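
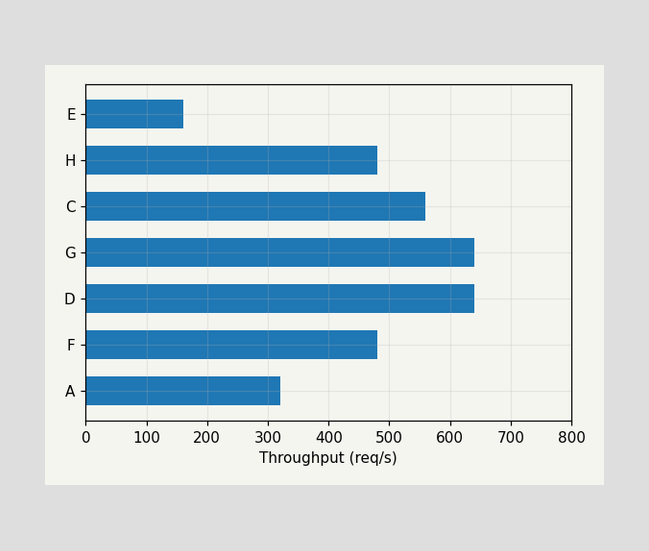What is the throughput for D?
640req/s

Reading along the chart's x-axis, the D bar reaches 640req/s.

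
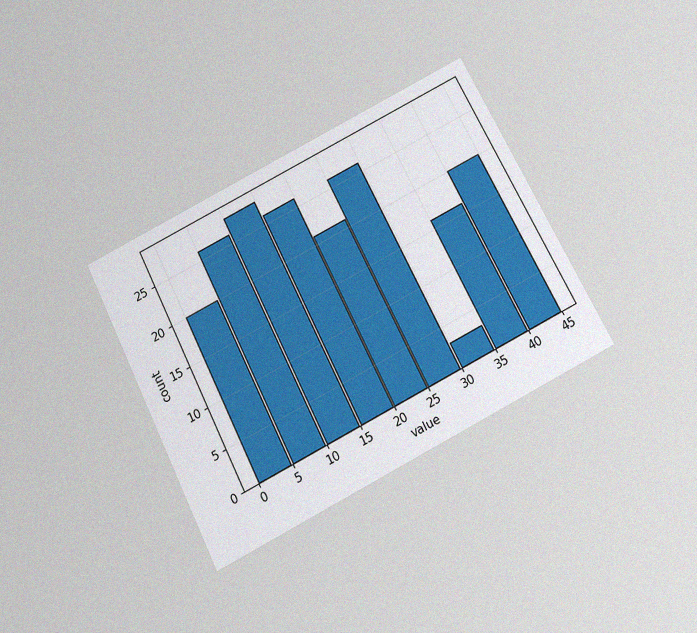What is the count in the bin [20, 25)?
21

The chart is tilted about 27° counter-clockwise and viewed slightly from below, with some photo noise. The [20, 25) bin has height 21.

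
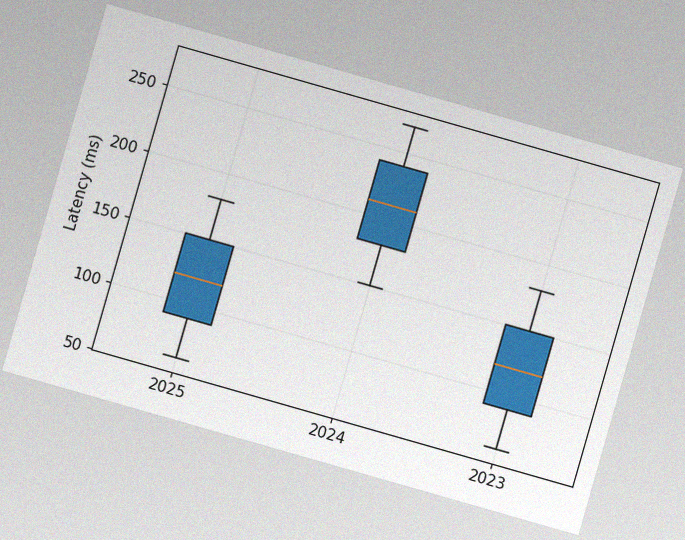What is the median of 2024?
The chart is tilted about 16° clockwise, with some photo noise. The median line in the 2024 box sits at 210ms.

210ms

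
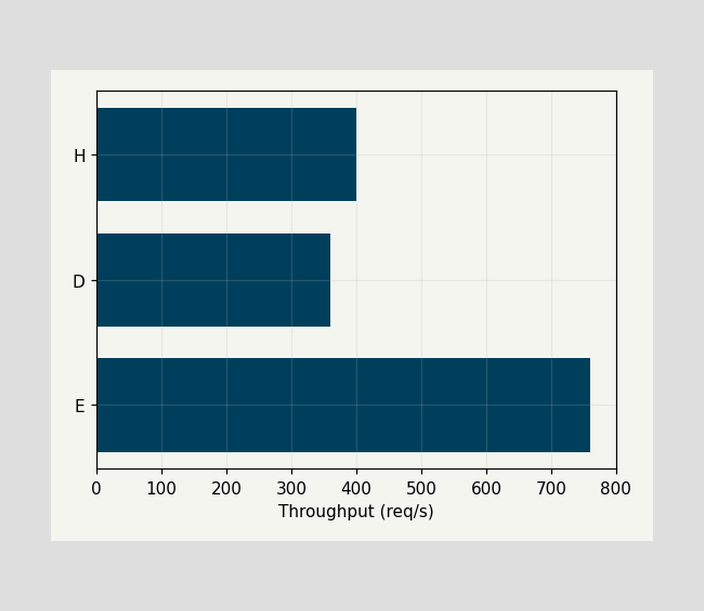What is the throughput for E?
Reading along the chart's x-axis, the E bar reaches 760req/s.

760req/s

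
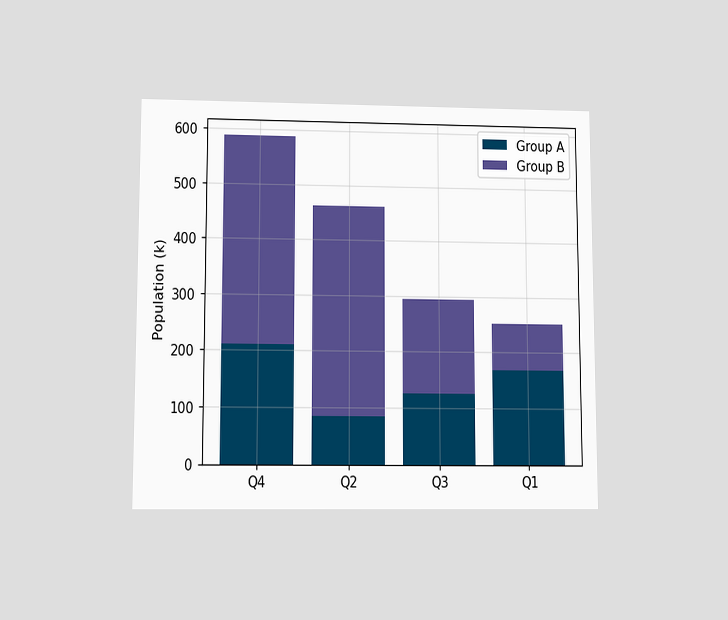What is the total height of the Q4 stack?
The chart is viewed slightly from below. The Q4 stack's top reaches 588k on the y-axis.

588k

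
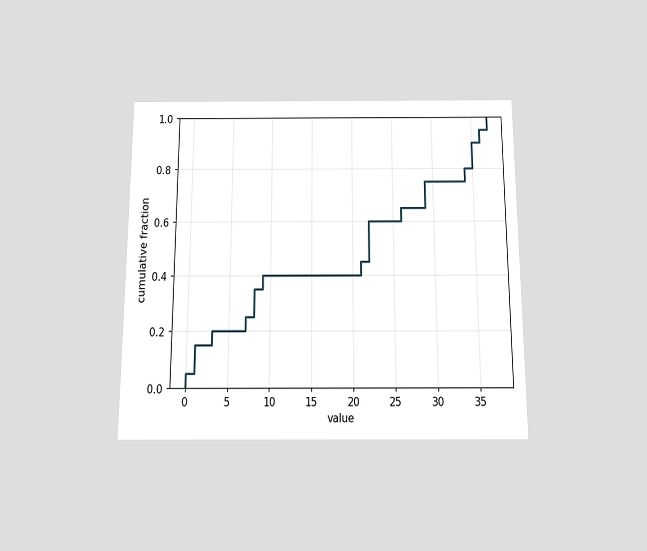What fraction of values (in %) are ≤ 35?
90%

The chart is viewed slightly from below. At x=35 the ECDF step is at 90%.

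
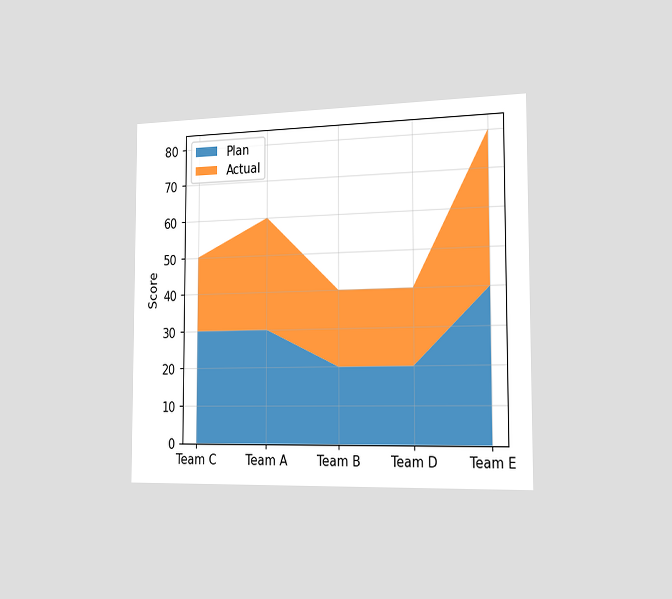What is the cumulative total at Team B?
40

The chart is viewed slightly from the right. The stacked total at Team B reaches 40.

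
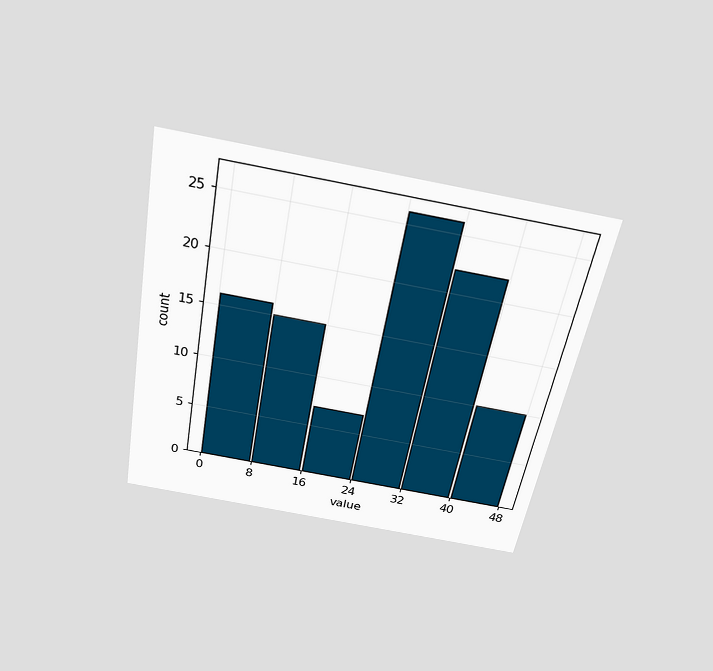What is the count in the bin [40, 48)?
The chart is tilted about 10° clockwise and viewed slightly from above. The [40, 48) bin has height 10.

10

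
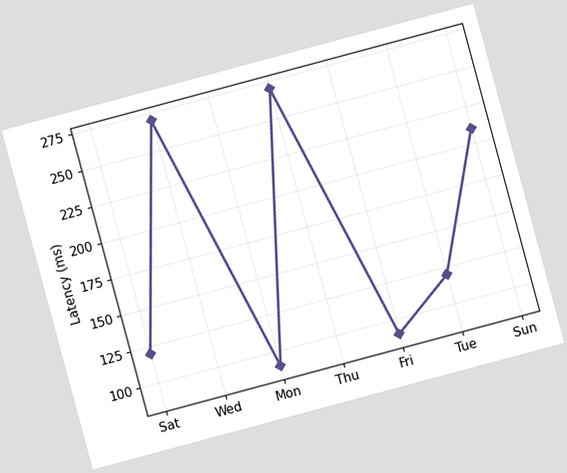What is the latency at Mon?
90ms

The chart is tilted about 15° counter-clockwise. At Mon, the line is at 90ms.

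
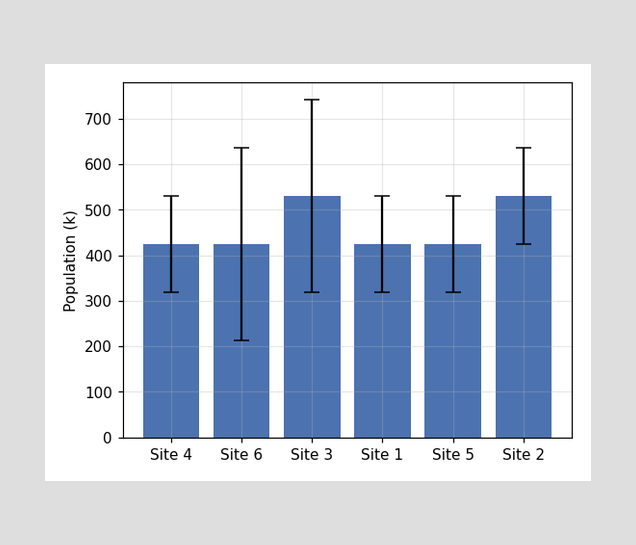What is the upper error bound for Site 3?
742k

The Site 3 bar's upper whisker reaches 742k.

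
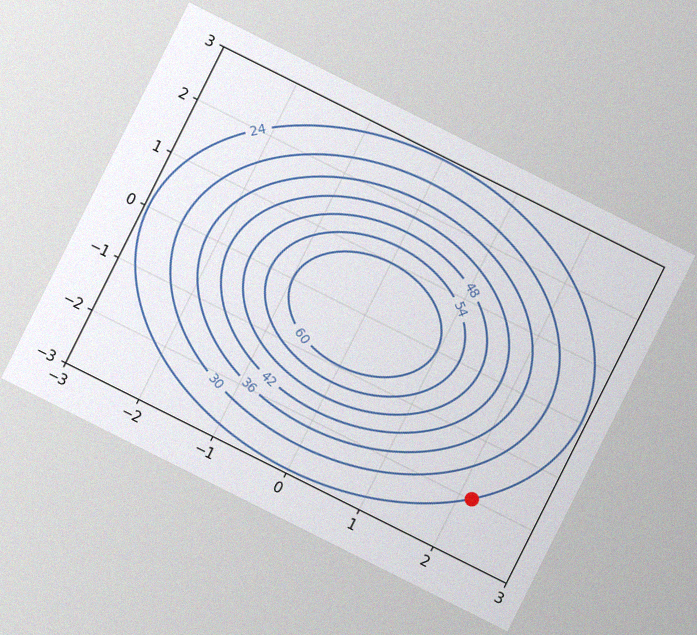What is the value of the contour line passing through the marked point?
The chart is tilted about 27° clockwise, with some photo noise. The marked point sits on the contour labelled 24.

24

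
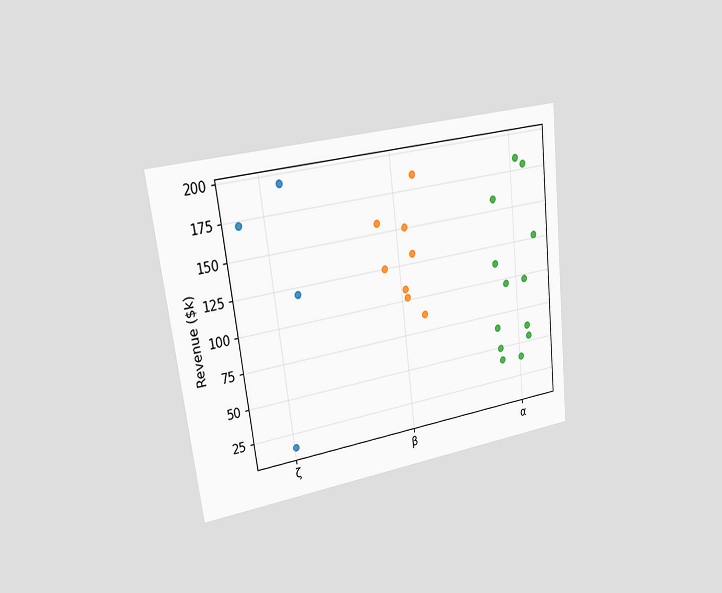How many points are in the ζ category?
4

The chart is tilted about 7° counter-clockwise and viewed slightly from the left. Counting the markers in the ζ column gives 4.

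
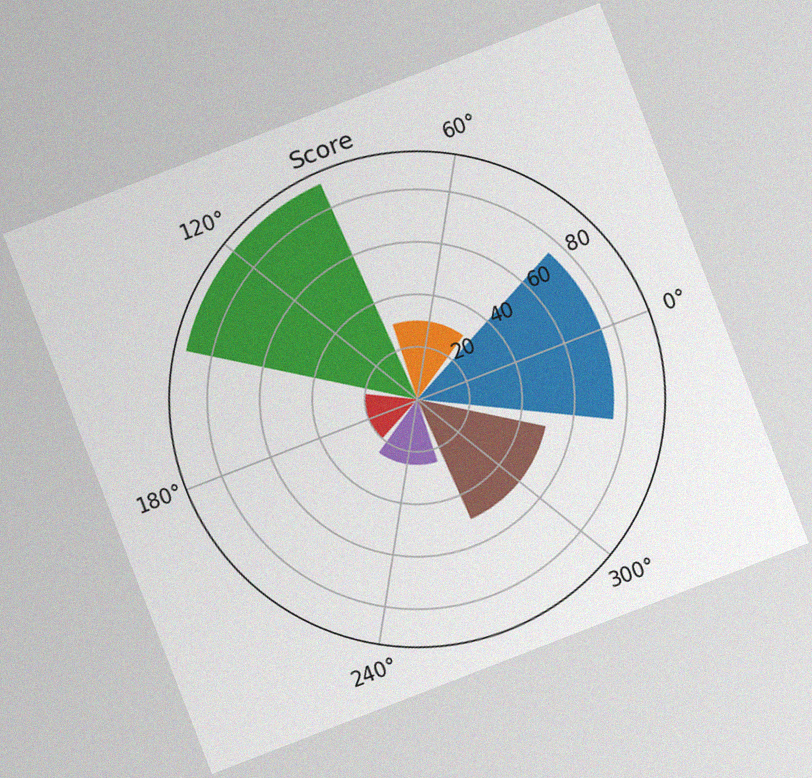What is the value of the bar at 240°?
25

The chart is tilted about 21° counter-clockwise, with some photo noise. The bar at 240° reaches 25 on the radial axis.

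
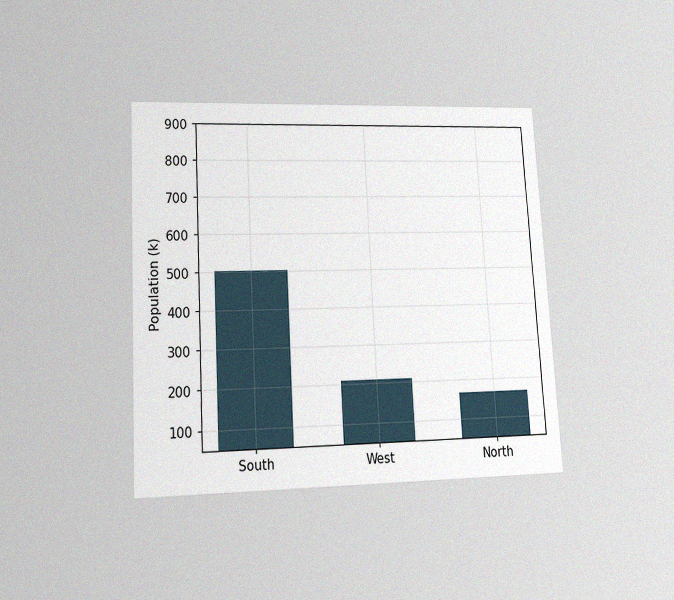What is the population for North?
The chart is tilted about 3° counter-clockwise and viewed at a slight angle, with some photo noise. Reading along the chart's y-axis, the North bar reaches 168k.

168k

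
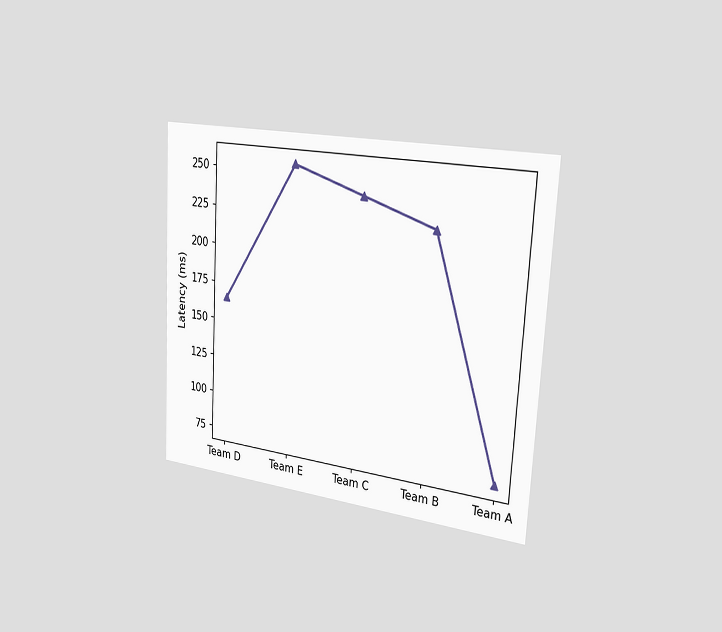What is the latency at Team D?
The chart is tilted about 3° clockwise and viewed slightly from the right. At Team D, the line is at 165ms.

165ms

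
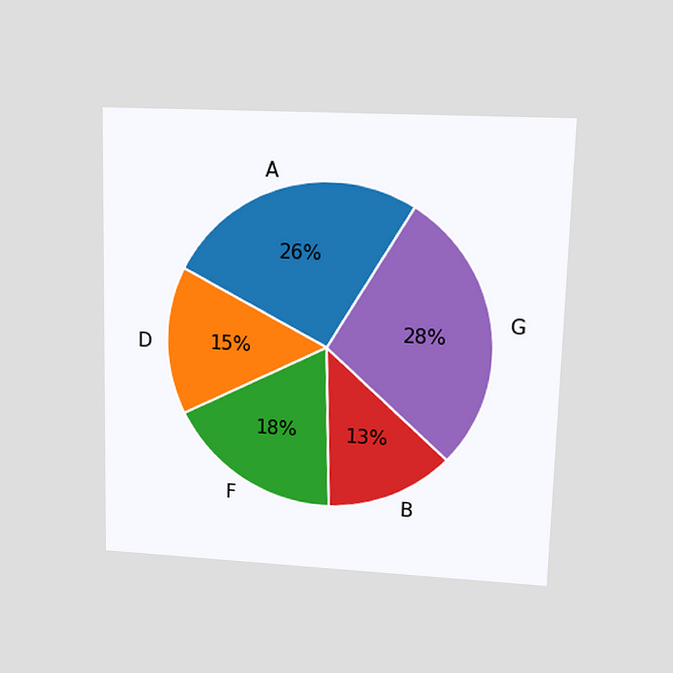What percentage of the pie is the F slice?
18%

The chart is viewed at a slight angle. The F slice takes up 18% of the pie.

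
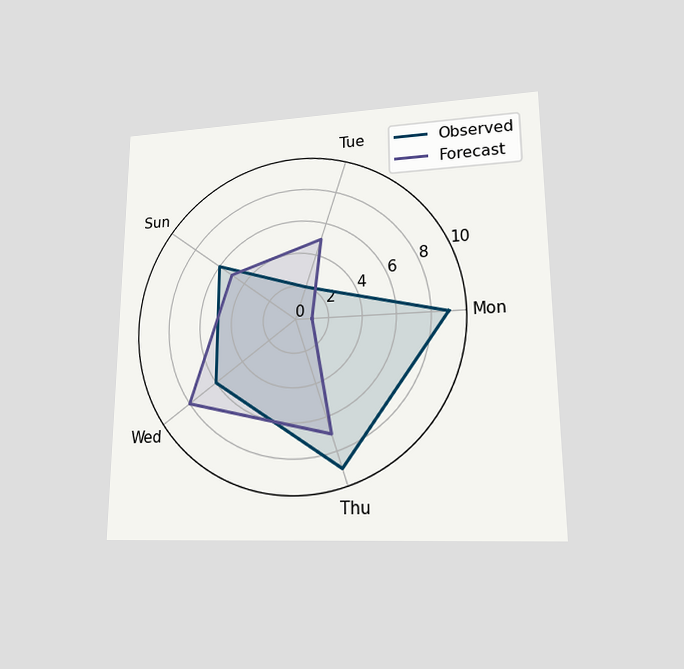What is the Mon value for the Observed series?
The chart is viewed at a slight angle. On the Mon axis, Observed reaches 9.

9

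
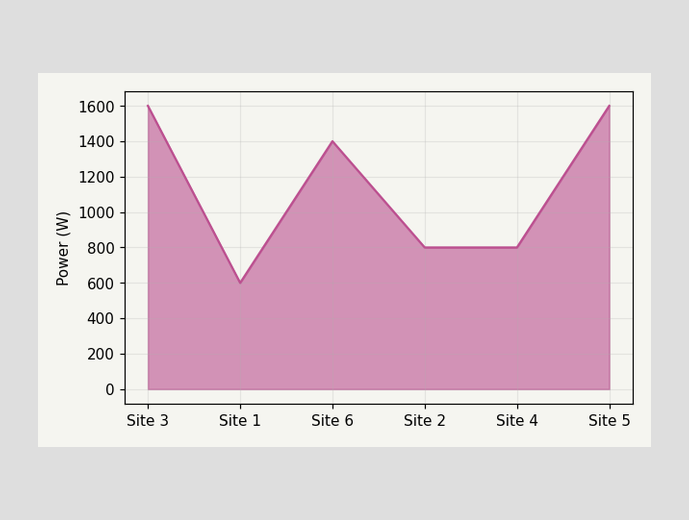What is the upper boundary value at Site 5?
1600W

At Site 5 the upper boundary is at 1600W.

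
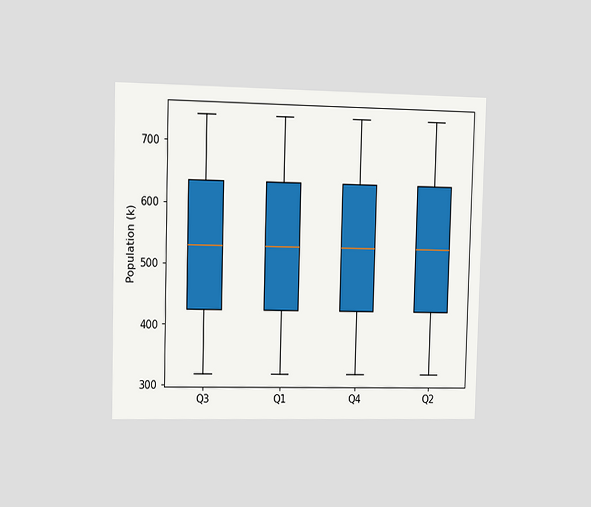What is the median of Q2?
The chart is viewed slightly from the left. The median line in the Q2 box sits at 530k.

530k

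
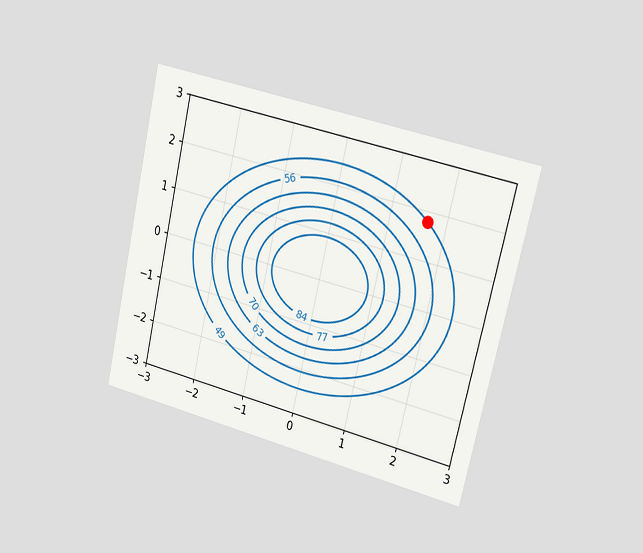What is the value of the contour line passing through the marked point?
The chart is tilted about 13° clockwise and viewed slightly from the right. The marked point sits on the contour labelled 49.

49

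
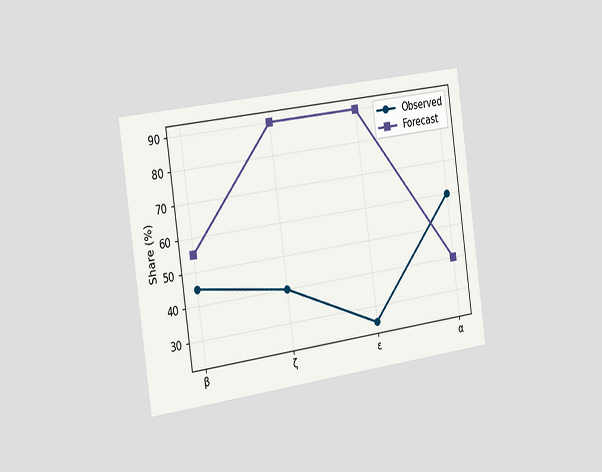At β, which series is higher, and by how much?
The chart is tilted about 8° counter-clockwise and viewed slightly from the left. At β, Forecast sits above the other line by 10%.

Forecast, by 10%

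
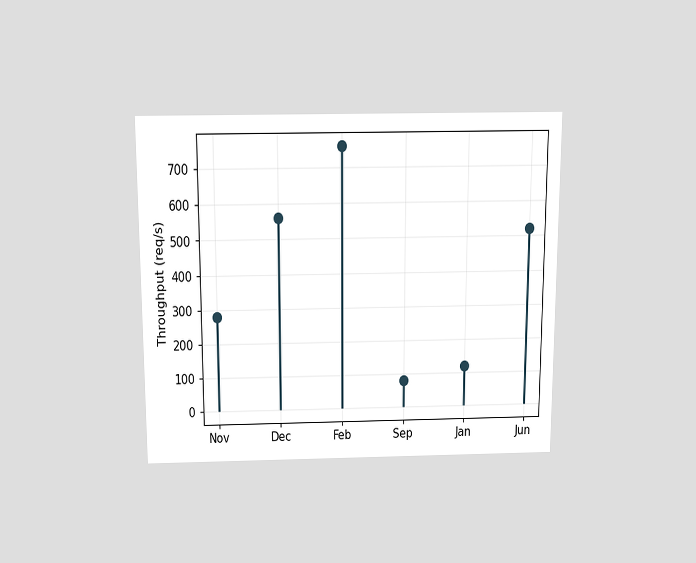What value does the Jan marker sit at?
The chart is viewed slightly from above. The Jan marker sits at 120req/s.

120req/s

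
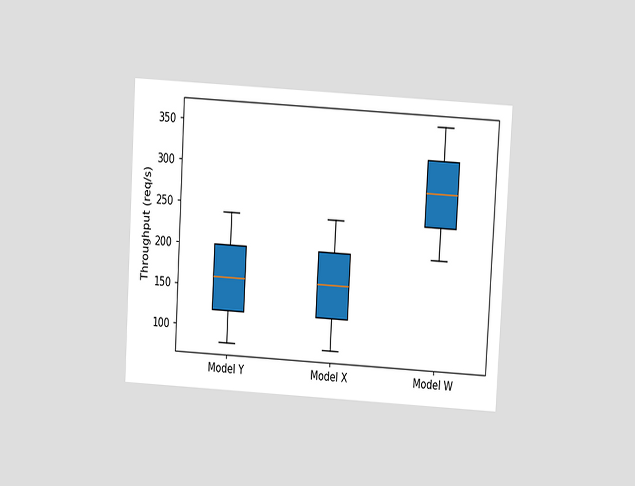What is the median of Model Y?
The chart is tilted about 3° clockwise and viewed at a slight angle. The median line in the Model Y box sits at 160req/s.

160req/s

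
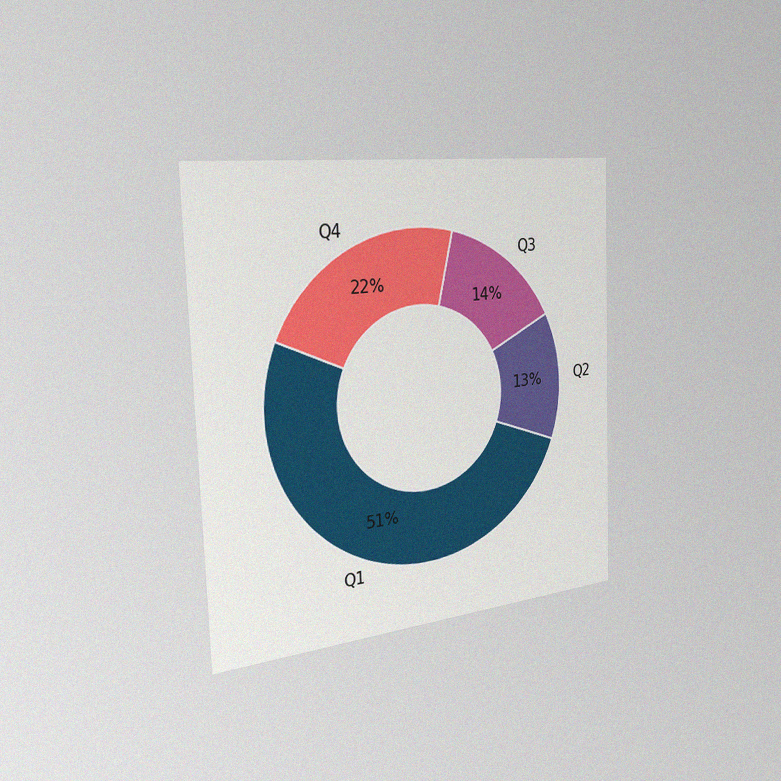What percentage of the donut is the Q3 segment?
The chart is tilted about 2° counter-clockwise and viewed slightly from the left, with some photo noise. The Q3 segment takes up 14% of the ring.

14%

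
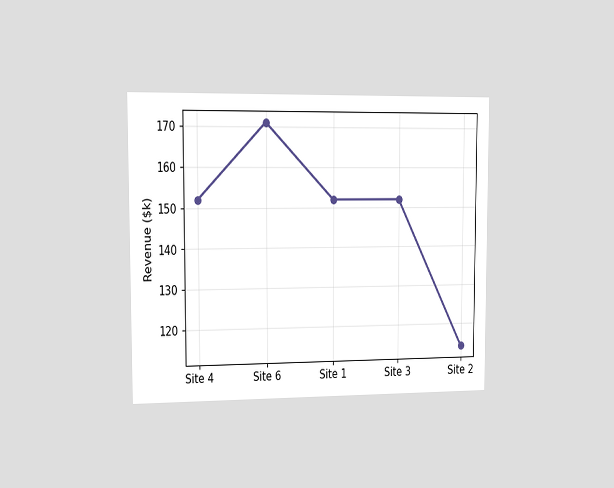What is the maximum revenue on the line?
$171k

The chart is viewed slightly from the left. The highest point is at Site 6, and reading across to the y-axis gives $171k.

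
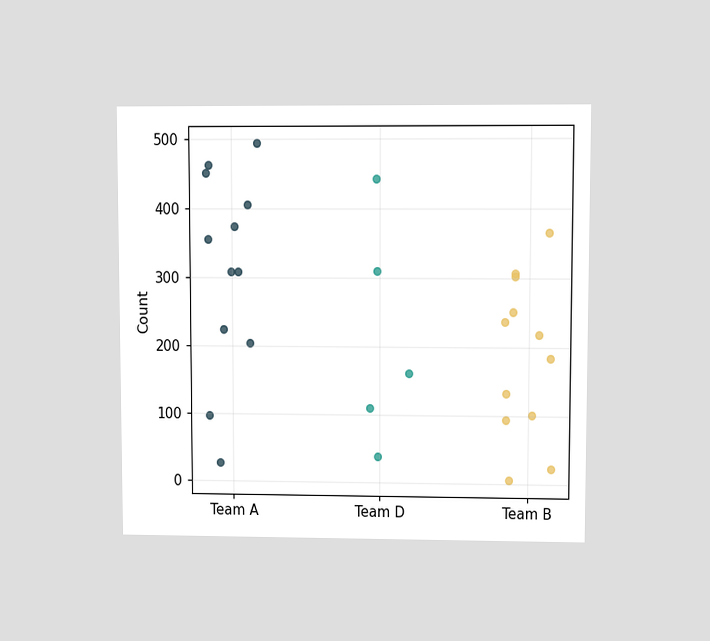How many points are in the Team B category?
The chart is viewed at a slight angle. Counting the markers in the Team B column gives 12.

12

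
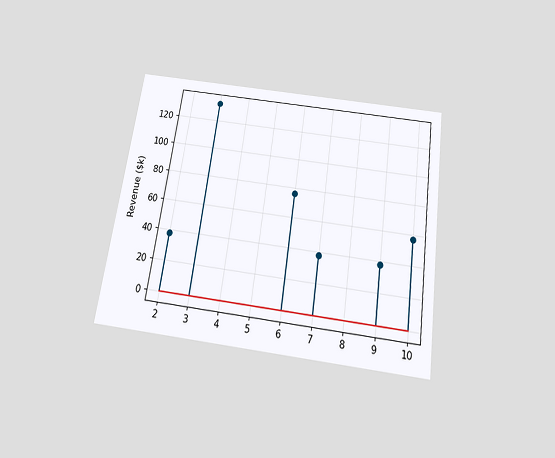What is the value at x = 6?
The chart is tilted about 8° clockwise and viewed slightly from below. The stem at x=6 reaches $76k.

$76k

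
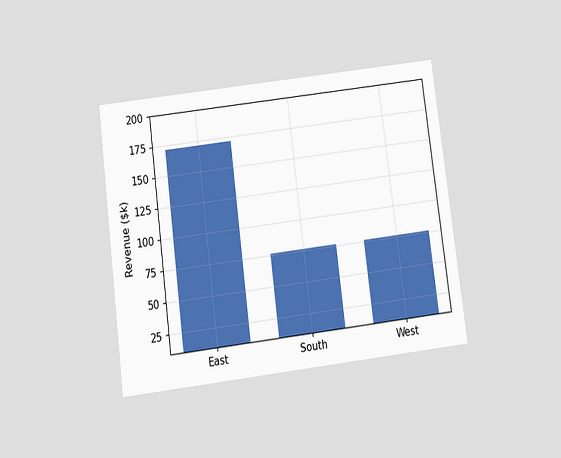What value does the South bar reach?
The chart is tilted about 7° counter-clockwise and viewed slightly from below. Reading along the chart's y-axis, the South bar reaches $76k.

$76k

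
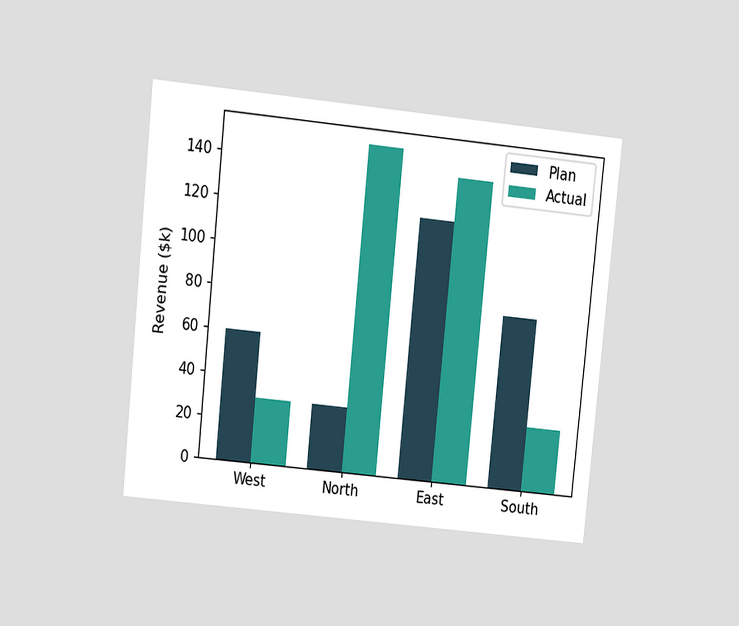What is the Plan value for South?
The chart is tilted about 6° clockwise and viewed at a slight angle. The Plan bar at South reaches $80k on the y-axis.

$80k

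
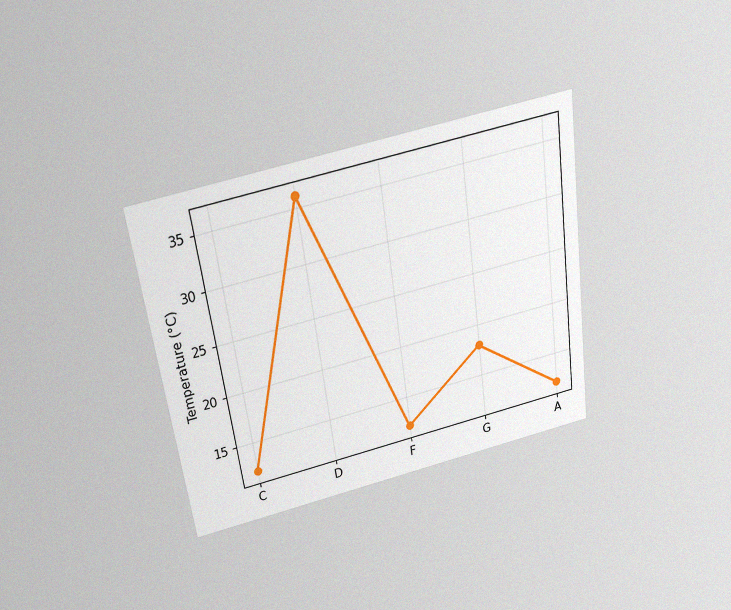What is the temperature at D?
36°C

The chart is tilted about 8° counter-clockwise and viewed slightly from above, with some photo noise. At D, the line is at 36°C.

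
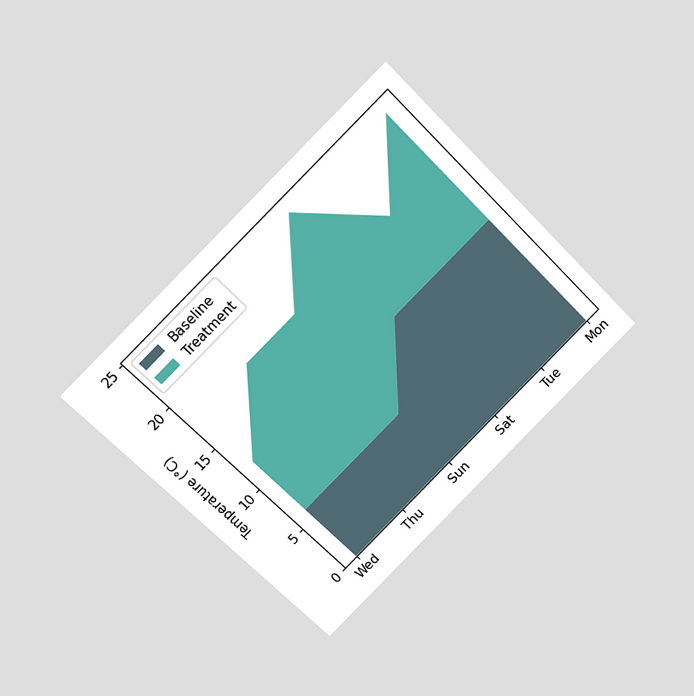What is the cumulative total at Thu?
18°C

The chart is tilted about 45° counter-clockwise and viewed at a slight angle. The stacked total at Thu reaches 18°C.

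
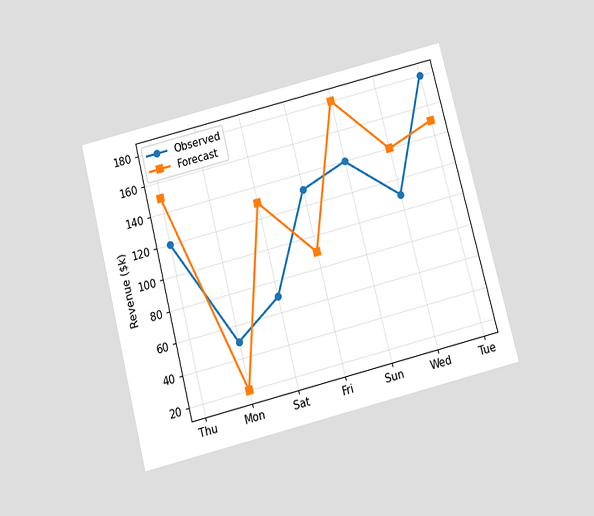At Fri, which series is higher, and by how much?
Observed, by $40k

The chart is tilted about 14° counter-clockwise and viewed slightly from below. At Fri, Observed sits above the other line by $40k.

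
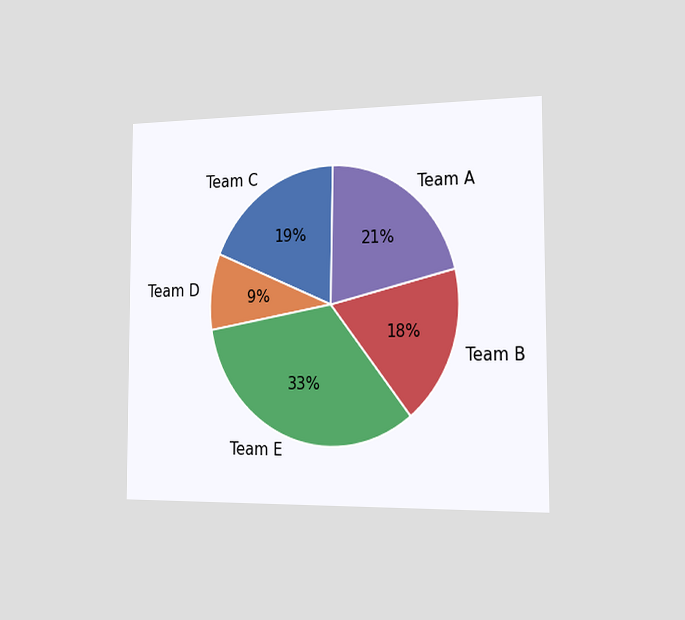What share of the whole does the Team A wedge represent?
The chart is viewed slightly from the right. The Team A slice takes up 21% of the pie.

21%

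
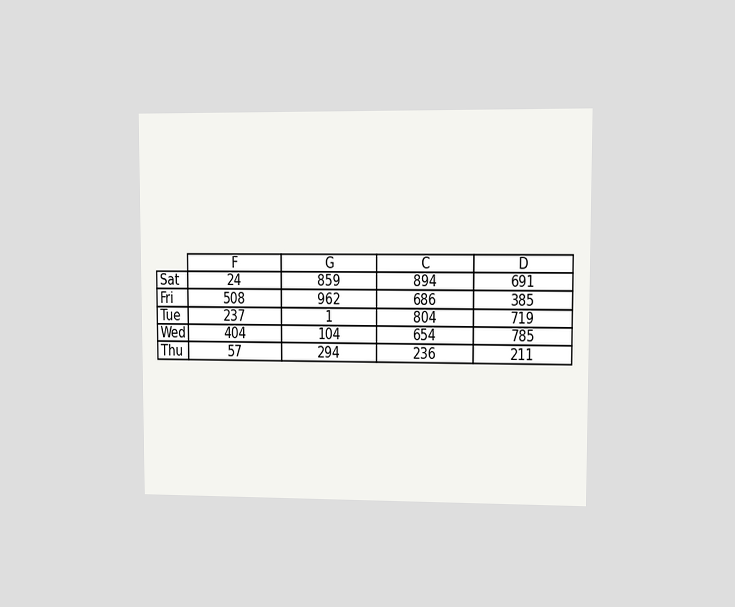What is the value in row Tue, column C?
The chart is viewed at a slight angle. The (Tue, C) cell reads 804.

804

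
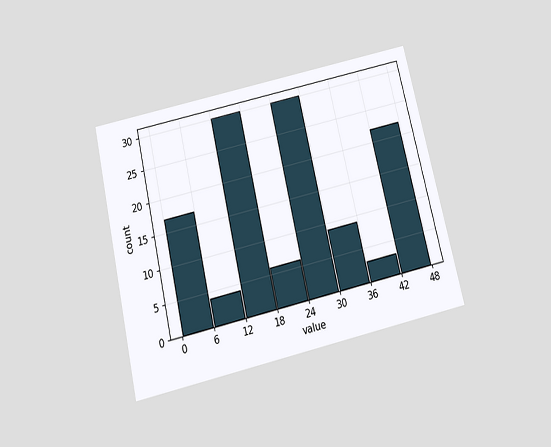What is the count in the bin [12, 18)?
30

The chart is tilted about 13° counter-clockwise and viewed slightly from below. The [12, 18) bin has height 30.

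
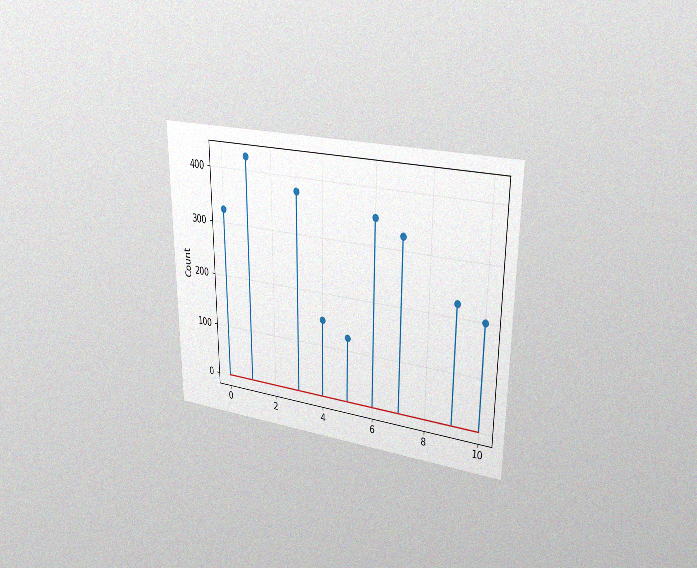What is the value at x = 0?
The chart is viewed at a slight angle, with some photo noise. The stem at x=0 reaches 325.

325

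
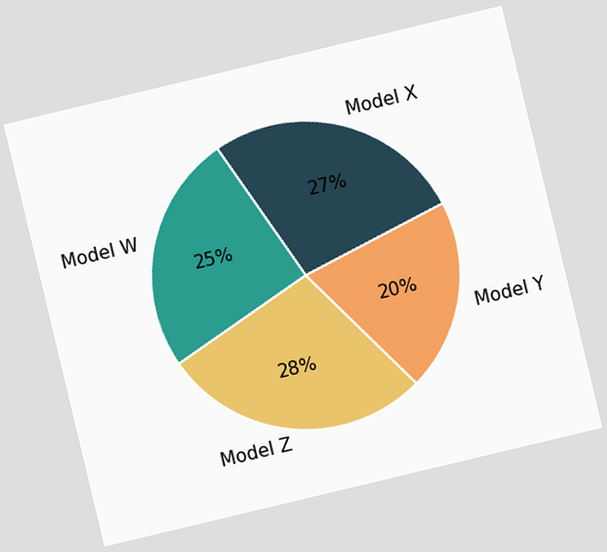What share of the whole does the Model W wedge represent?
The chart is tilted about 13° counter-clockwise. The Model W slice takes up 25% of the pie.

25%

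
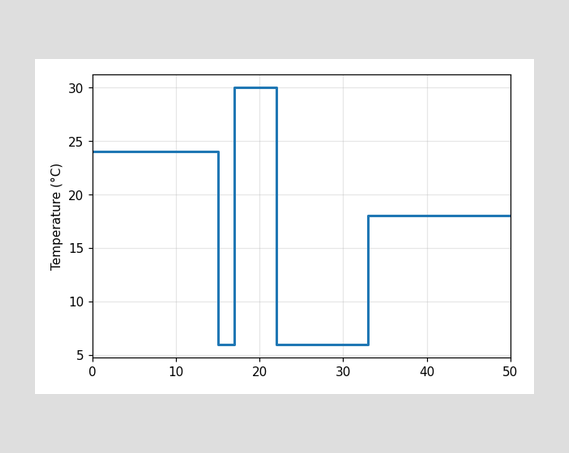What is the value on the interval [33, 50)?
On [33, 50) the step sits at 18°C.

18°C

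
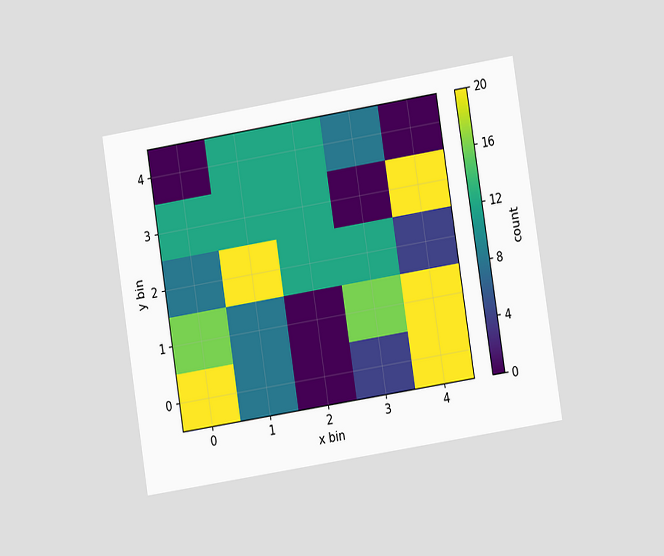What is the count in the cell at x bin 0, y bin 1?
The chart is tilted about 9° counter-clockwise and viewed slightly from the right. Matching the cell (0, 1) against the colorbar gives 16.

16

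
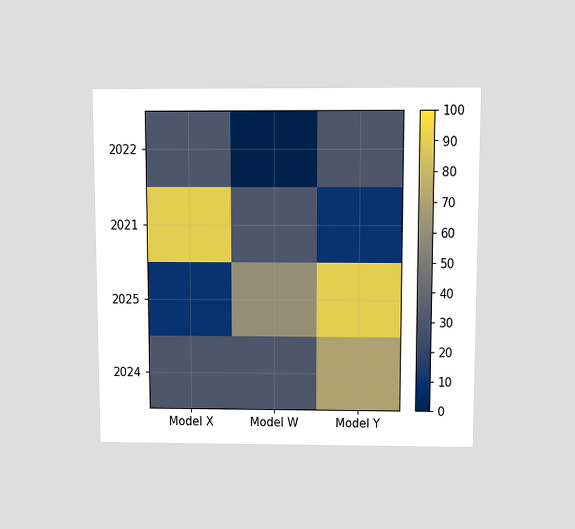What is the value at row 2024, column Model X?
30

The chart is viewed slightly from above. Matching cell (2024, Model X) against the colorbar gives 30.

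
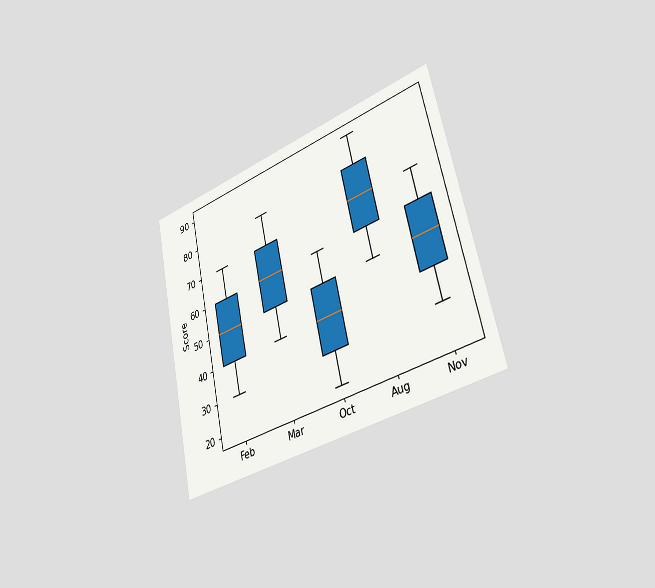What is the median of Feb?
50

The chart is tilted about 12° counter-clockwise and viewed slightly from the right. The median line in the Feb box sits at 50.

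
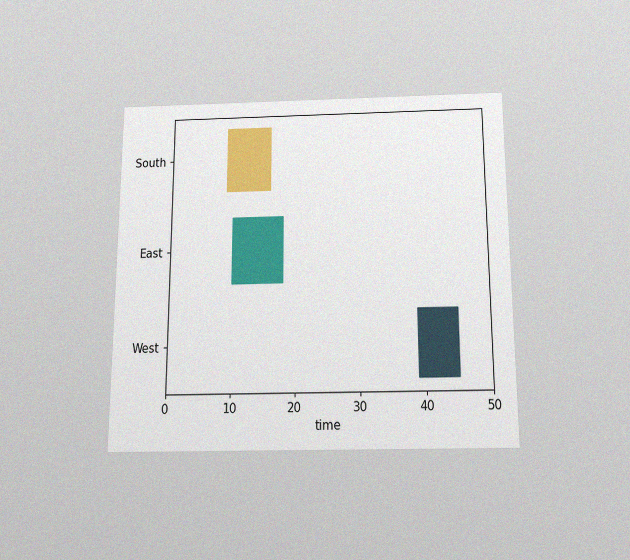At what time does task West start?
The chart is viewed slightly from below, with some photo noise. The West bar begins at t=39.

39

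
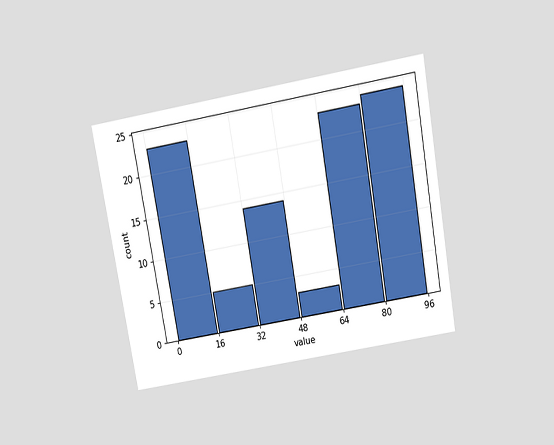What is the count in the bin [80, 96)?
The chart is tilted about 10° counter-clockwise and viewed slightly from above. The [80, 96) bin has height 24.

24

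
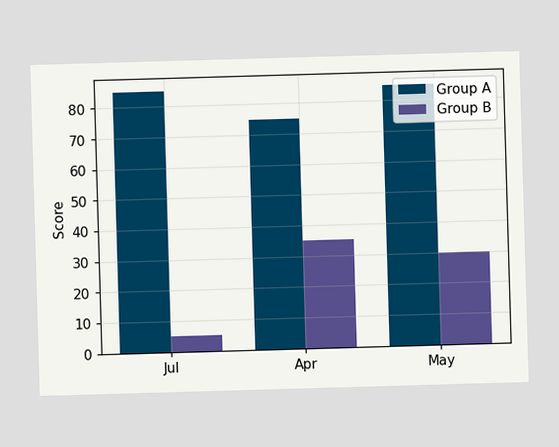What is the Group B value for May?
The Group B bar at May reaches 30 on the y-axis.

30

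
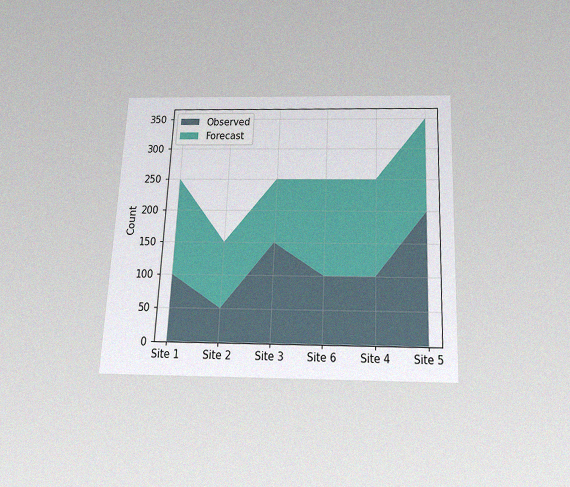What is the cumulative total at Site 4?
The chart is tilted about 3° clockwise and viewed slightly from below, with some photo noise. The stacked total at Site 4 reaches 250.

250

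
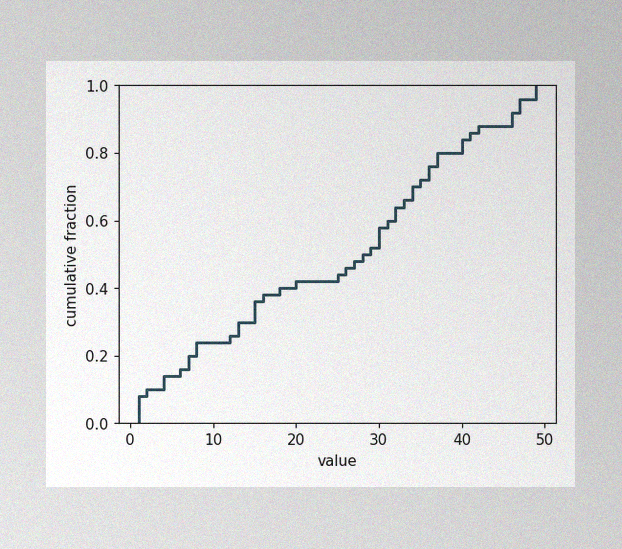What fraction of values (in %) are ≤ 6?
The image has some photo noise and uneven lighting. At x=6 the ECDF step is at 16%.

16%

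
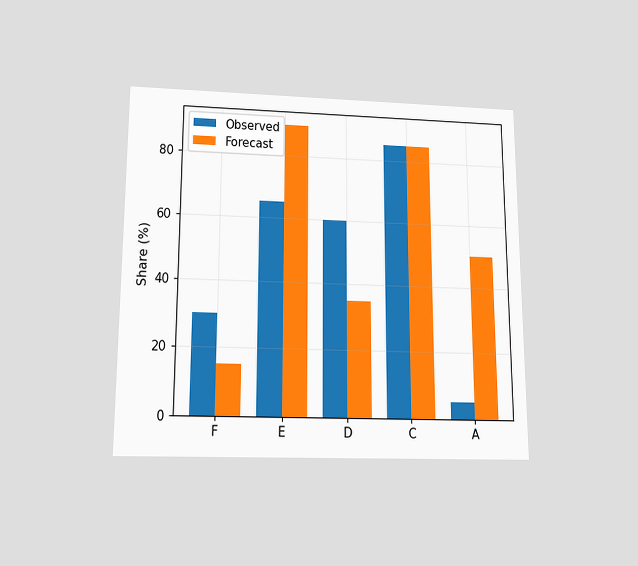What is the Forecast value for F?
The chart is viewed slightly from below. The Forecast bar at F reaches 15% on the y-axis.

15%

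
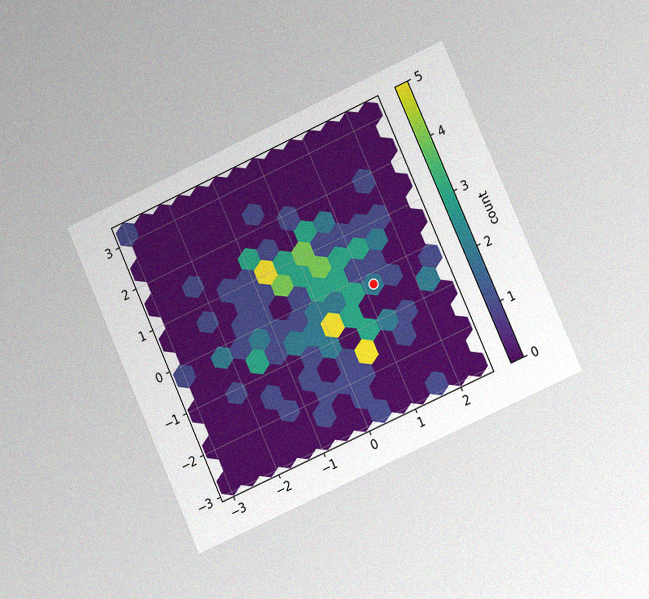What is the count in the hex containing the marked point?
2

The chart is tilted about 24° counter-clockwise and viewed at a slight angle, with some photo noise. The marked hex reads 2 on the colorbar.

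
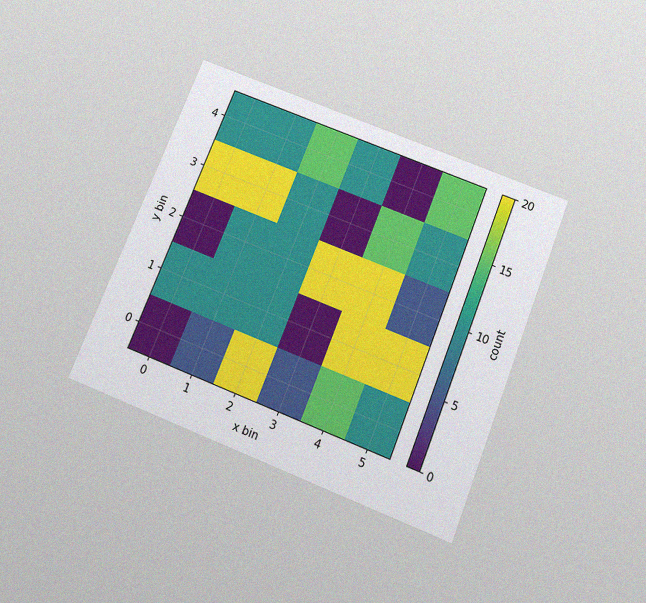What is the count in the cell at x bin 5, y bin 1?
20

The chart is tilted about 22° clockwise and viewed slightly from below, with some photo noise. Matching the cell (5, 1) against the colorbar gives 20.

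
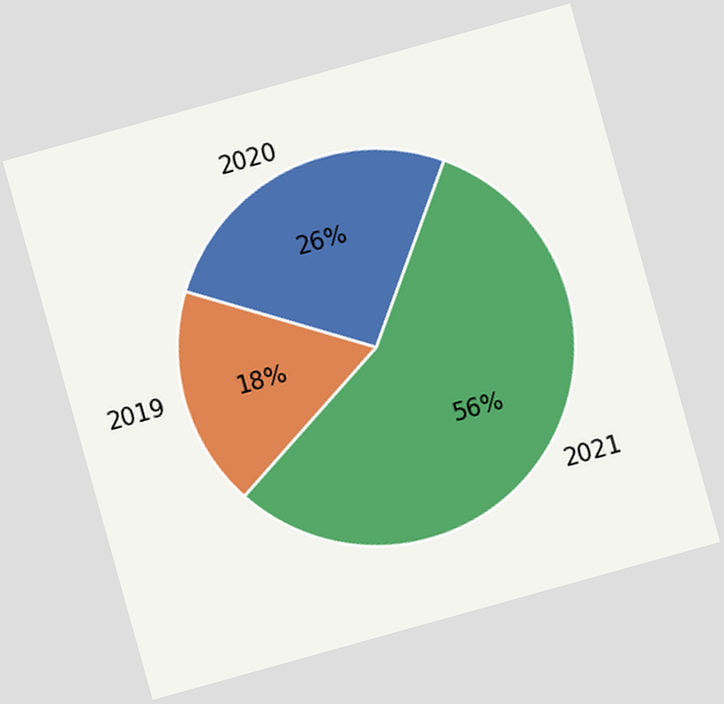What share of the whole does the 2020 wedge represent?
The chart is tilted about 16° counter-clockwise. The 2020 slice takes up 26% of the pie.

26%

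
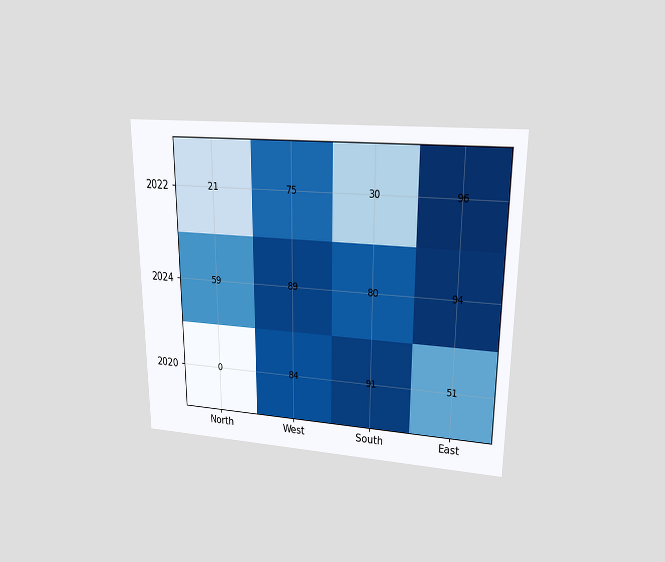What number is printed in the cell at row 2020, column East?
The chart is viewed at a slight angle. The (2020, East) cell reads 51.

51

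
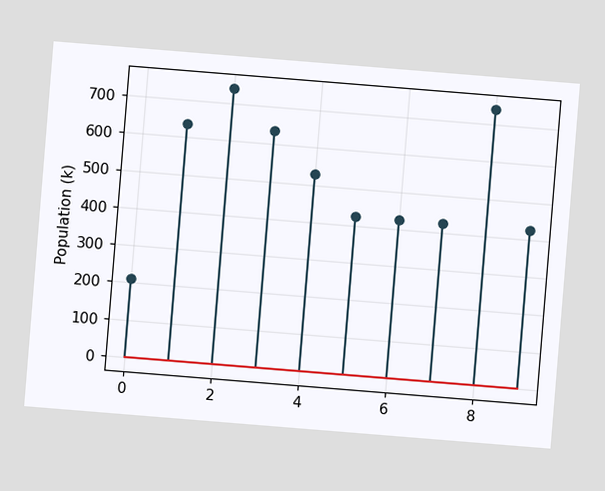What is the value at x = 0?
212k

The chart is tilted about 5° clockwise. The stem at x=0 reaches 212k.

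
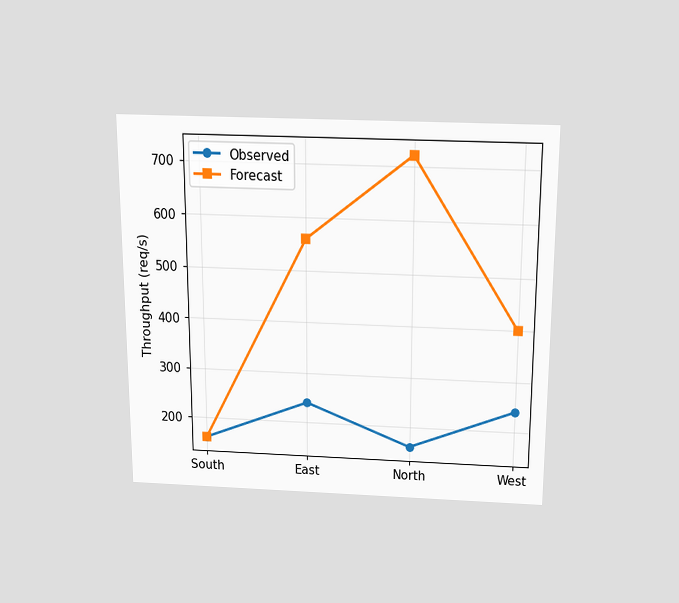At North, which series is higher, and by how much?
Forecast, by 560req/s

The chart is viewed slightly from above. At North, Forecast sits above the other line by 560req/s.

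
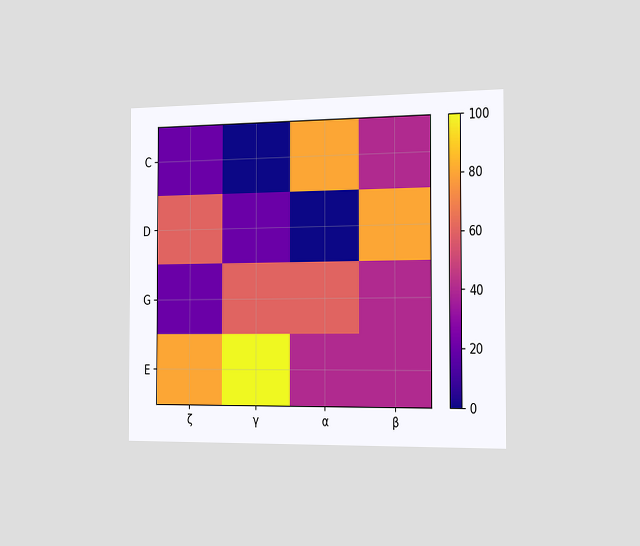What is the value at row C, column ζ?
20

The chart is viewed slightly from the right. Matching cell (C, ζ) against the colorbar gives 20.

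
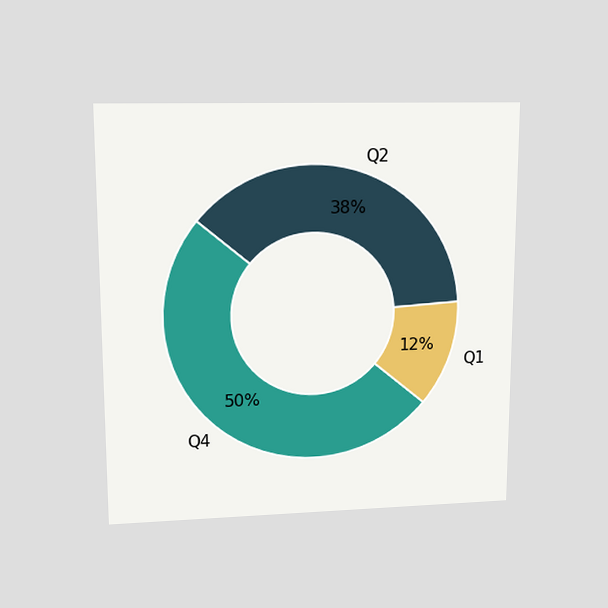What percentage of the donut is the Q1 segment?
The chart is viewed at a slight angle. The Q1 segment takes up 12% of the ring.

12%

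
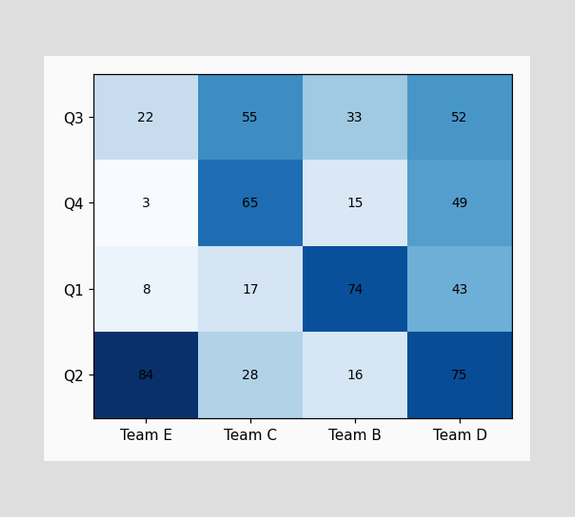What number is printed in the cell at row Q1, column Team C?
The (Q1, Team C) cell reads 17.

17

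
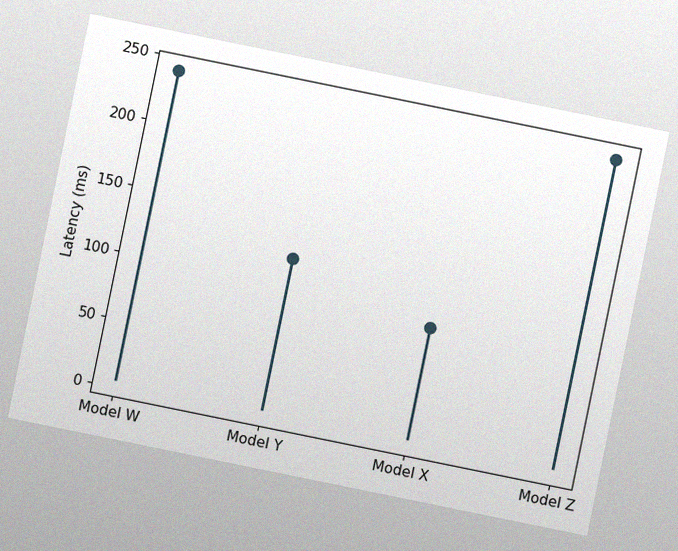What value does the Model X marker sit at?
The chart is tilted about 12° clockwise, with some photo noise. The Model X marker sits at 90ms.

90ms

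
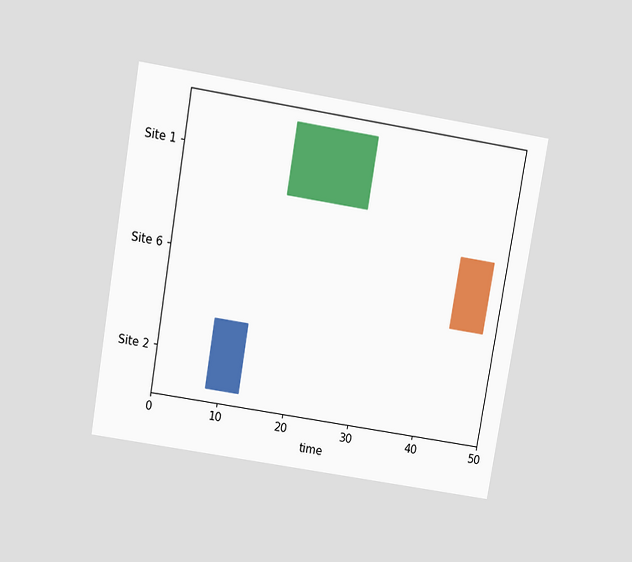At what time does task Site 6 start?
The chart is tilted about 9° clockwise and viewed slightly from above. The Site 6 bar begins at t=43.

43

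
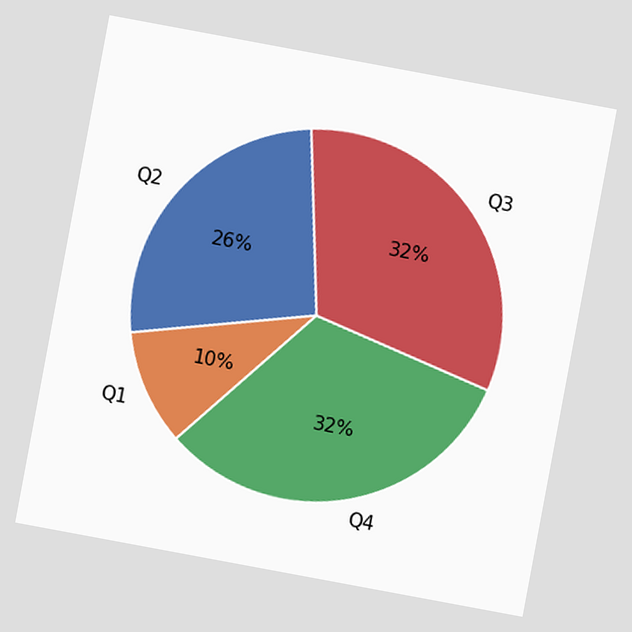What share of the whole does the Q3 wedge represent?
32%

The chart is tilted about 11° clockwise. The Q3 slice takes up 32% of the pie.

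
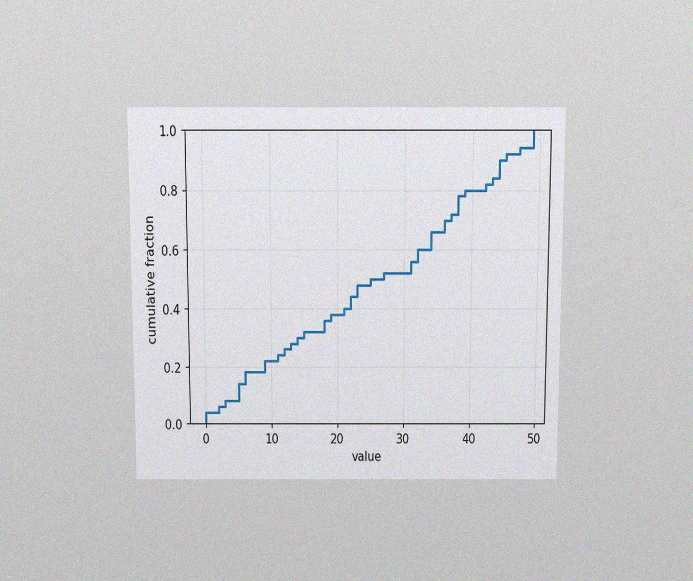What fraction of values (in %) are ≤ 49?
The chart is viewed slightly from above, with some photo noise. At x=49 the ECDF step is at 100%.

100%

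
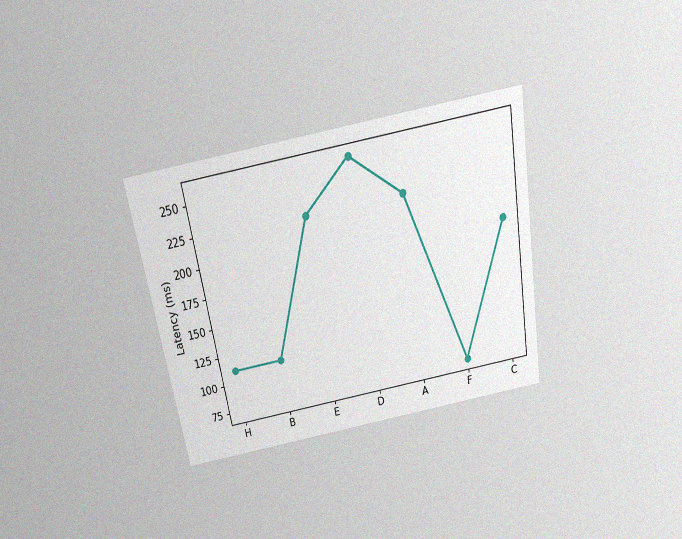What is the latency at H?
111ms

The chart is tilted about 10° counter-clockwise and viewed slightly from above, with some photo noise. At H, the line is at 111ms.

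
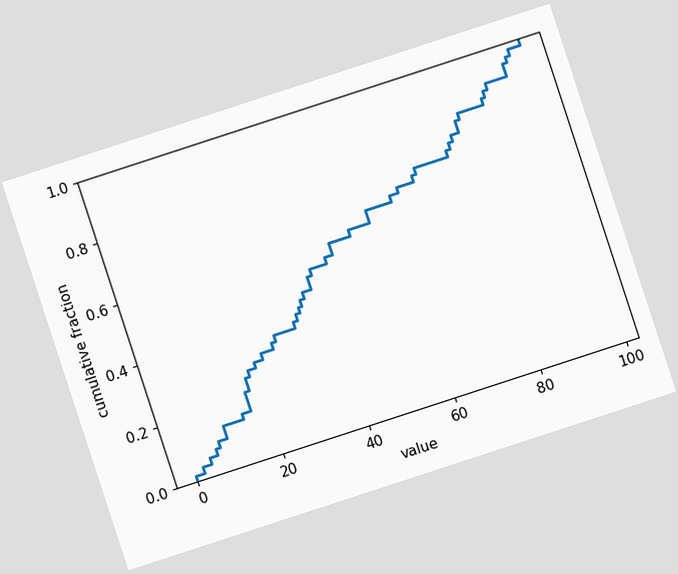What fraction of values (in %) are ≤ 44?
The chart is tilted about 18° counter-clockwise. At x=44 the ECDF step is at 58%.

58%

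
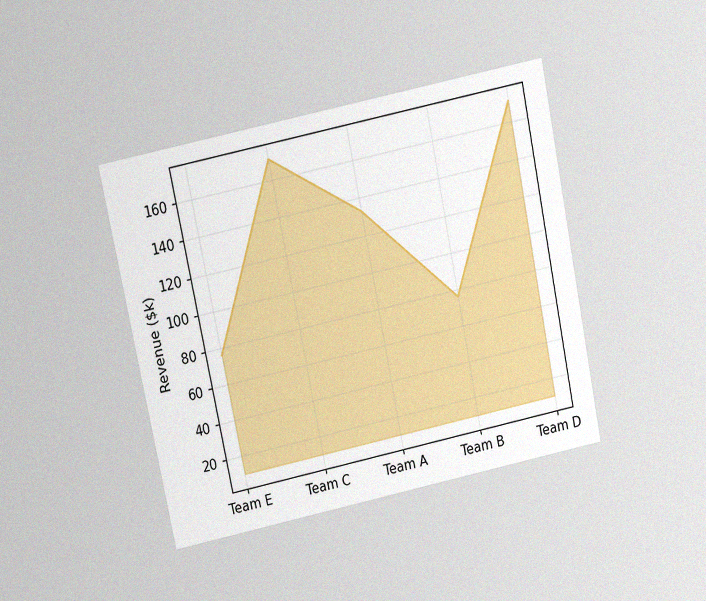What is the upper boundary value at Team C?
The chart is tilted about 12° counter-clockwise and viewed at a slight angle, with some photo noise. At Team C the upper boundary is at $171k.

$171k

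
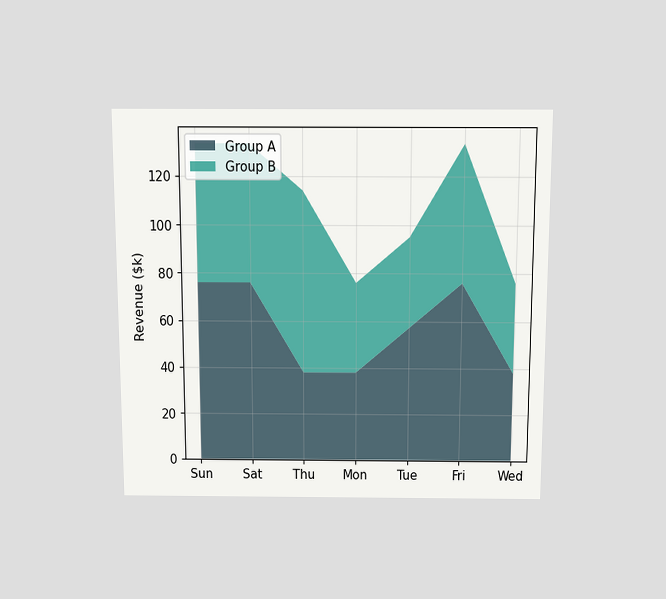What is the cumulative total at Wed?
$76k

The chart is viewed slightly from above. The stacked total at Wed reaches $76k.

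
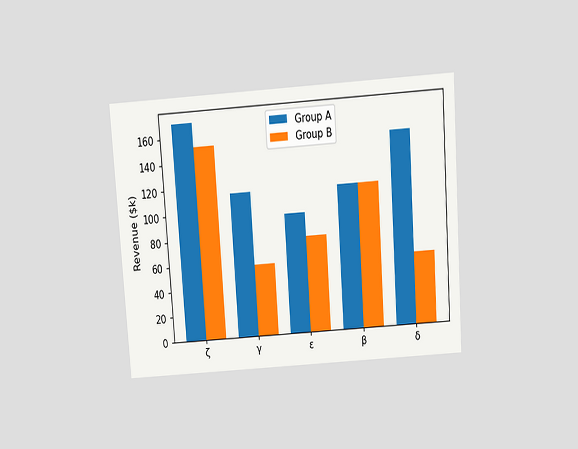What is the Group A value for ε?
$95k

The chart is tilted about 4° counter-clockwise and viewed slightly from above. The Group A bar at ε reaches $95k on the y-axis.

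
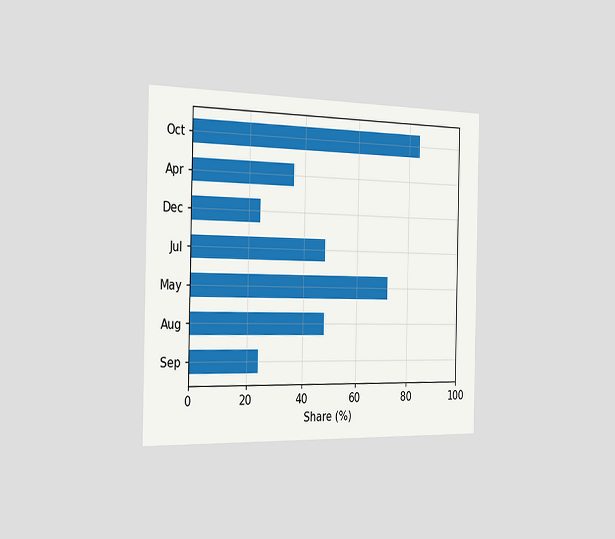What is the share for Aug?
The chart is viewed slightly from the left. Reading along the chart's x-axis, the Aug bar reaches 48%.

48%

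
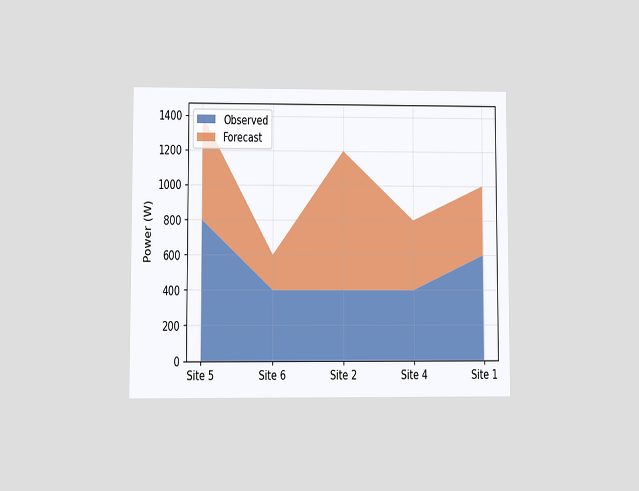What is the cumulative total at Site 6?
600W

The chart is viewed at a slight angle. The stacked total at Site 6 reaches 600W.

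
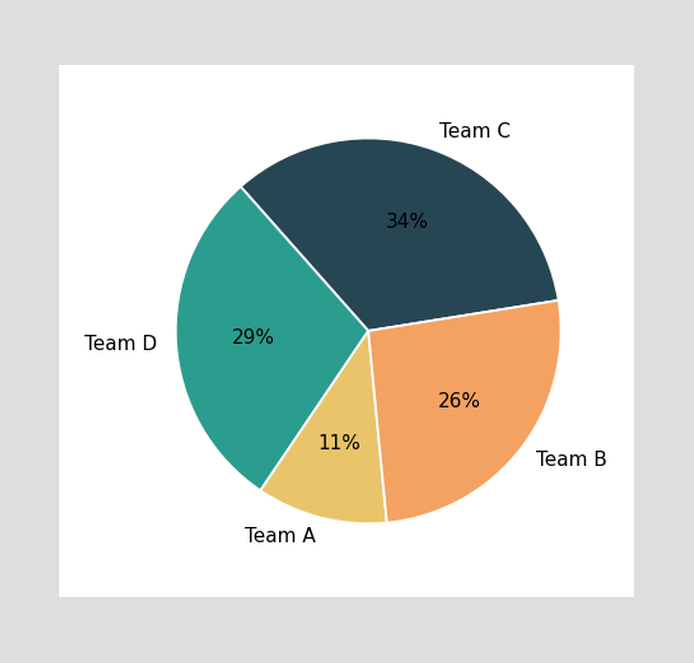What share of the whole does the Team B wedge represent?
The Team B slice takes up 26% of the pie.

26%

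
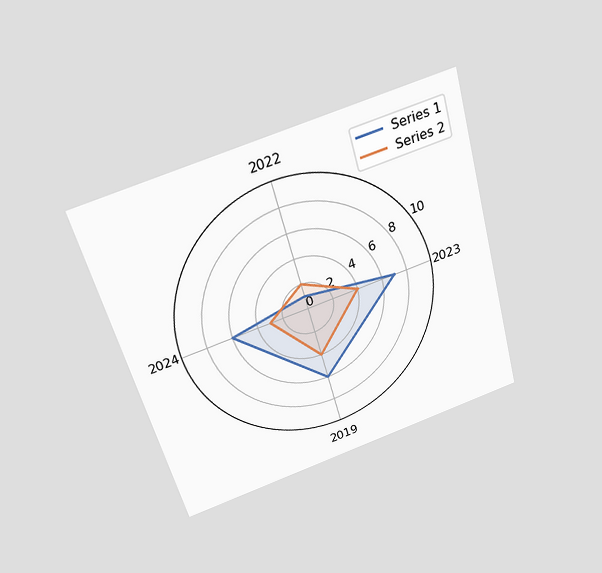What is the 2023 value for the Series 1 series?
7

The chart is tilted about 15° counter-clockwise and viewed slightly from above. On the 2023 axis, Series 1 reaches 7.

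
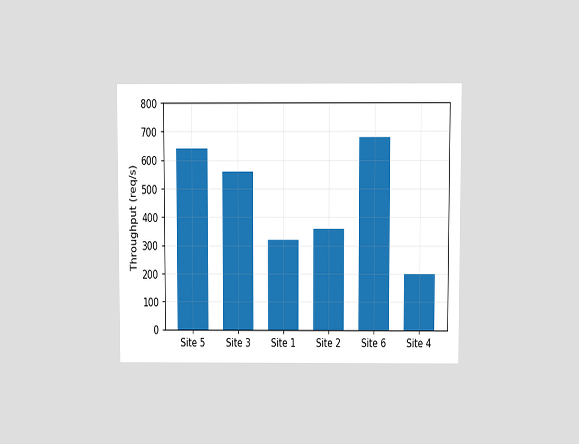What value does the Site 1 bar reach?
The chart is viewed at a slight angle. Reading along the chart's y-axis, the Site 1 bar reaches 320req/s.

320req/s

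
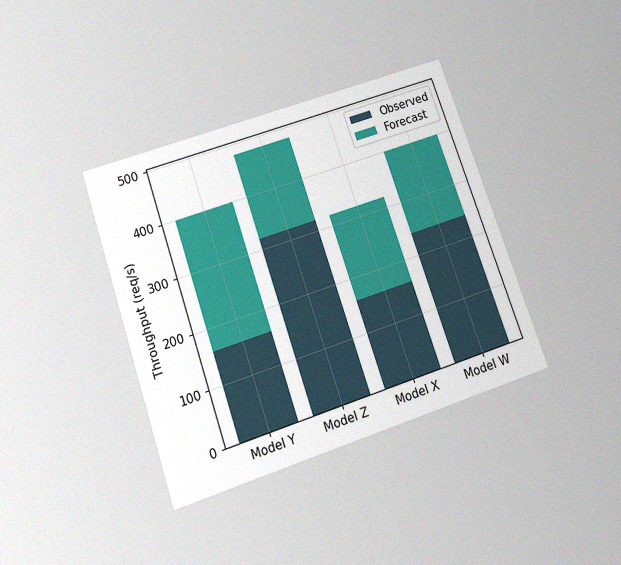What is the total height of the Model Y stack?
400req/s

The chart is tilted about 19° counter-clockwise and viewed slightly from below, with some photo noise. The Model Y stack's top reaches 400req/s on the y-axis.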